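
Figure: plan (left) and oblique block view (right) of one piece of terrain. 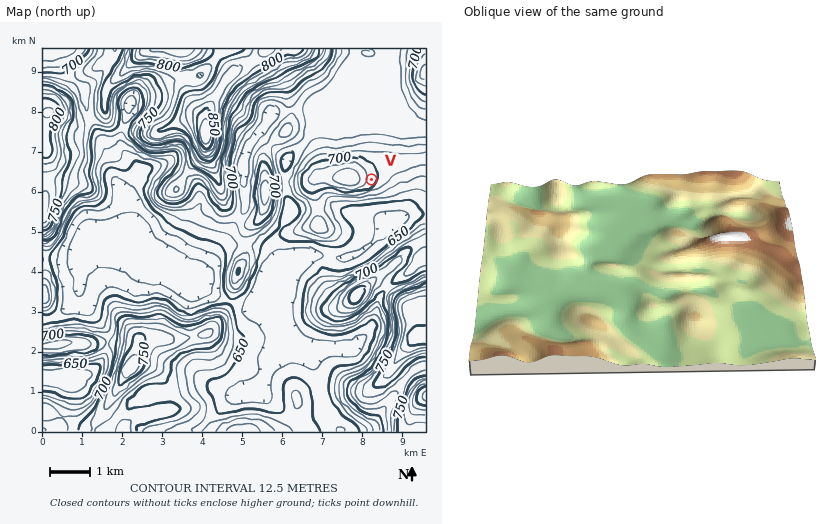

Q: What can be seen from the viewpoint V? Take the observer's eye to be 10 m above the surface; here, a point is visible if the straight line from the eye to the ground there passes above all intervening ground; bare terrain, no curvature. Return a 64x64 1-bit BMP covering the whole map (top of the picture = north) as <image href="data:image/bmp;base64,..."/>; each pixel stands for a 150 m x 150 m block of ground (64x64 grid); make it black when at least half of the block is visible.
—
<image width="64" height="64" href="data:image/bmp;base64,Qk0+AgAAAAAAAD4AAAAoAAAAQAAAAEAAAAABAAEAAAAAAAACAAATCwAAEwsAAAIAAAAAAAAA////AAAAAAAAAgA//AAAAAAAAD/8AAAAAAAAP/wAAAAAAH//+AAAAAAAH//4AAAAAAAP//gAAAAAAAP/+AAAAAAAAIP4AAAAAAAAAfwAAQAAAAAB/AAAgAAB4AP8AADAAAHAA/4AAMAAAcAD/gAAYAABgAP+AABwAADAB/8AADAAAO+H/wAAOAAB/8//AAAAAAH///8AAAAAA///v4AAAAAAOD8PgAAAAAAADgPAAAAAAAAAAMOAPwAAAAAAR+A/AAAAAAAv/D8AAAAAAB/+DwAAAABAH/8DAAAAAGAH/4EAAAAAYAP/wAAAAAAAAP/gAAAAAAAAP/gAAAAAAAAf/AAAAAAAAD//AAAAAAAAf/8AAAAAAAH//wAAAAAAA///AAAAAAADD/8AAAAAAAAD/wAAAAAAAAD/AAAAAAAAAH8AAAAAAAAAfwAAAAAAAAH/AAAAAAAAD/8AAAAAAAAP/wAAAAAAAA//AAAAAAAAA/8AAAAAAAAB/wAAAAAAAADhAAAAAAAAAAAAAAAAAAAAAAAAABgAAAAAAAAAGAAAAAAAAAAYAAAADwAAAAgAAAD/AAAACAAAA/8AAAAMAAAP/wAAAAYAAB//AAAAB4AAP/8AAAAD8eP//wAAAAH/////AAAAAP////8AAAAAf////wAAAAAf///+AAAAAA////4AAAAAB///Hg=="/>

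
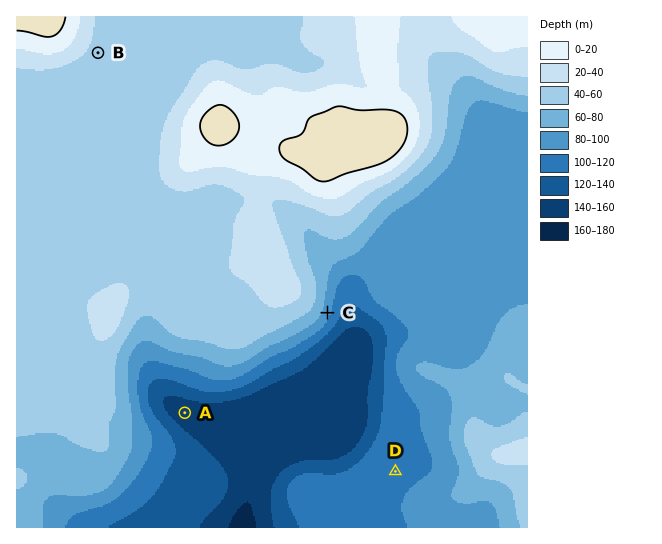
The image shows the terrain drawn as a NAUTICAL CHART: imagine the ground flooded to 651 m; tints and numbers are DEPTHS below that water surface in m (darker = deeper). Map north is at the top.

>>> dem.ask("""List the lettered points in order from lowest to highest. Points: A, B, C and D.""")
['A', 'D', 'C', 'B']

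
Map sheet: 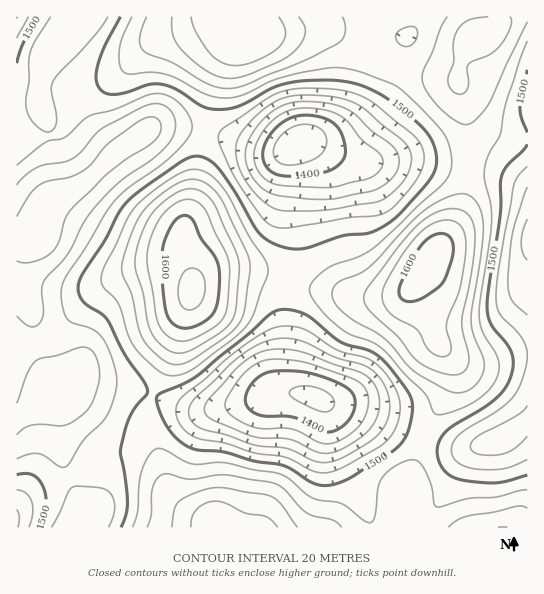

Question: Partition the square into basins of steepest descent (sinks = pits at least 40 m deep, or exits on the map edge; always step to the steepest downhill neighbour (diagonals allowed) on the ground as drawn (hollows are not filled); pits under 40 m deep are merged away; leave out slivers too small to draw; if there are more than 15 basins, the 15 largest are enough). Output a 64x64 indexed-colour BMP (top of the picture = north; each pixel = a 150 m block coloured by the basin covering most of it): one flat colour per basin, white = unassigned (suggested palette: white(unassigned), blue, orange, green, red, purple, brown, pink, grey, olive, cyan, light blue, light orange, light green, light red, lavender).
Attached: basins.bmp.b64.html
<image width="64" height="64" href="data:image/bmp;base64,Qk12CAAAAAAAAHYAAAAoAAAAQAAAAEAAAAABAAQAAAAAAAAIAAATCwAAEwsAABAAAAAAAAAA////ALR3HwAOf/8ALKAsACgn1gC9Z5QAS1aMAMJ34wB/f38AIr28AM++FwDox64AeLv/AIrfmACWmP8A1bDFABERERERERERERERERMzMzMzMzMzMzMzMyIkRERERERCERERERERERERERETMzMzMzMzMzMzMzMzIkREREREREQREREREREREREREzMzMzMzMzMzMzMzMzMkRERERERERBEREREREREREREzMzMzMzMzMzMzMzMzM0REREREREREEREREREREREREzMzMzMzMzMzMzMzMzMzNEREREREREQRERERERERERETMzMzMzMzMzMzMzMzMzM0RERERERERBERERERERERERMzMzMzMzMzMzMzMzMzMzREREREREREERERERERERERMzMzMzMzMzMzMzMzMzMzM0REREREREQREREREREREREzMzMzMzMzMzMzMzMzMzMzRERERERERBERERERERERETMzMzMzMzMzMzMzMzMzMzNEREREREREERERERERERETMzMzMzMzMzMzMzMzMzMzMzREREREREQRERERERERERMzMzMzMzMzMzMzMzMzMzMzNERERERERBEREREREREREzMzMzMzMzMzMzMzMzMzMzM0REREREREEREREREREREzMzMzMzMzMzMzMzMzMzMzMzNEREREREQRERERERERETMzMzMzMzMzMzMzMzMzMzMzMzRERERERBEREREREREREzMzMzMzMzMzMzMzMzMzMzMzNEREREREERERERERERETMzMzMzMzMzMzMzMzMzMzMzMzREREREQRERERERERERMzMzMzMzMzMzMzMzMzMzMzMzNERERERBERERERERERETMzMzMzMzMzMzMzMzMzMzMzM0REREREERERERERERERMzMzMzMzMzMzMzMzMzMzMzMzNEREREQRERERERERERETMzMzMzMzMzMzMzMzMzMzMzNERERERBERERERERERERMzMzMzMzMzMzMzMzMzMzMzM0REREREERERERERERERETMzMzMzMzMzMzMzMzMzMzM0REREREQRERERERERERERMzMzMzMzMzMzMzMzMzMzMzRERERERBEREREREREREREzMzMzMzMzMzMzMzMzMzMzREREREREERERERERERERERMzMzMzMzMzMzMzMzMzMzNEREREREQREREREREREREREzMzMzMzMzMzMzMzMzMzM0RERERERBERERERERERERETMzMzMzMzMzMzMzMzMzMzREREREREEREREREREREREREzMzMzMzMzMzMzMzMzMzREREREREQRERERERERERERETMzMzMzMzMzMyIiIiIjRERERERERBERERERERERERERMzMzMzMzMyIiIiIiIiJEREREREREEREREREREREREREjMzMzMzIiIiIiIiIiIiREREREREQRERERERERERERESIiIiIiIiIiIiIiIiIiJERERERERBERERERERERERESIiIiIiIiIiIiIiIiIiIiREREREREERERERERERERERIiIiIiIiIiIiIiIiIiIiJEREREREQREREREREREREREiIiIiIiIiIiIiIiIiIiIiRERERERBERERERERERERESIiIiIiIiIiIiIiIiIiIiIkREREREERERERERERERERIiIiIiIiIiIiIiIiIiIiIiJEREREQREREREREREREREiIiIiIiIiIiIiIiIiIiIiIkRERERBERERERERERERERIiIiIiIiIiIiIiIiIiIiIiREREREEREREREREREREREiIiIiIiIiIiIiIiIiIiIiIkREREQRERERERERERERESIiIiIiIiIiIiIiIiIiIiIiRERERBERERERERERERERIiIiIiIiIiIiIiIiIiIiIiJEREREERERERERERERERESIiIiIiIiIiIiIiIiIiIiIkREREQRERERERERERERERIiIiIiIiIiIiIiIiIiIiIiRERERBEREREREREREREREiIiIiIiIiIiIiIiIiIiIiIkREREERERERERERERERESIiIiIiIiIiIiIiIiIiIiIiREREQRERERERERERERERIiIiIiIiIiIiIiIiIiIiIiJERERBEREREREREREREREiIiIiIiIiIiIiIiIiIiIiIkREREERERERERERERERERIiIiIiIiIiIiIiIiIiIiIiREREQREREREREREREREREiIiIiIiIiIiIiIiIiIiIiRERERBERERERERERERERESIiIiIiIiIiIiIiIiIiIiJEREREERERERERERERERERIiIiIiIiIiIiIiIiIiIiIkREREQREREREREREREREREiIiIiIiIiIiIiIiIiIiIiRERERBERERERERERERERERIiIiIiIiIiIiIiIiIiIiJEREREEREREREREREREREREiIiIiIiIiIiIiIiIiIiJEREREQRERERERERERERERESIiIiIiIiIiIiIiIiIiIkRERERBEREREREREREREREREiIiIiIiIiIiIiIiIiIiREREREERERERERERERERERESIiIiIiIiIiIiIiIiIiIkREREQREREREREREREREREREiIiIiIiIiIiIiIiIiIiRERERBERERERERERERERERERIiIiIiIiIiIiIiIiIiIkREREERERERERERERERERERIiIiIiIiIiIiIiIiIiIiJEREQRERERERERERERERERIiIiIiIiIiIiIiIiIiIiIiJERBERERERERERERERERIiIiIiIiIiIiIiIiIiIiIiIiRE"/>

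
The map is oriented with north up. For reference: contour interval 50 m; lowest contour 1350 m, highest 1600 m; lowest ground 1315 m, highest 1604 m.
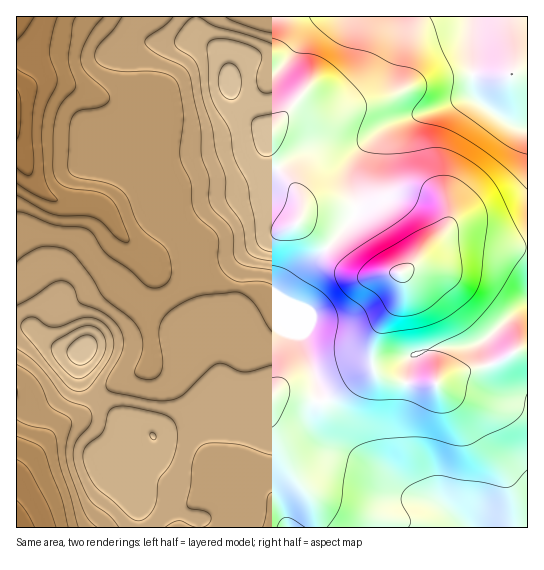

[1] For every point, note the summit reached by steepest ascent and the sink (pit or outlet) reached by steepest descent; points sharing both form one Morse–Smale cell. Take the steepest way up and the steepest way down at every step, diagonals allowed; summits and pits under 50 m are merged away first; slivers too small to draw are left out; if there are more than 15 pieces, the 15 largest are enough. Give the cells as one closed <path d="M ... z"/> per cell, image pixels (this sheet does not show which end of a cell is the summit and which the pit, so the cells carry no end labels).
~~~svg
<path d="M195 16l-179 1 0 125 15 35 14 16 14 8 31 2 11 4 10 10 9 16 28 28 4 8 0 13-5 15 4 58 16 0 16-6 22-13 14-13 5-16 0-16-7-10 33 8 10 10 7 12 14 14 22 12 14 44 1 20 5 0 8-4 42-29 8 9 6 3 23 4 27 0 12-8 44-12 26-15 8 0 1-100-70-5-15 4-21 11-21 14-17-34-9-14-10-10-28-7-26 0-9 7-1-13-5-12-17-20-10-16-2-23-20-16-12-16-6-13-2-25-10-13-18-13z"/><path d="M527 16l-330 0-1 11 4 10 24 18 4 10 1 21 3 8 11 16 24 21 2 23 10 16 17 20 5 12 0 12 10-6 26 0 28 7 10 10 9 14 17 34 21-14 29-14 26-1 30 4 21-1z"/><path d="M17 143l-1 182 15 3 12 11 19 10 13 3 8-3-3 10 0 12 5 15 33 31 17 8-9 2-27 28-2 4 10 14 18 10 24-32 4-8 0-6 4-4 42-22 12-4 16 2 27-1 9-4 8-8 8-3 38 8 0-20-14-44-22-12-14-14-7-12-13-11-28-5 5 8 0 16-5 16-14 13-22 13-16 6-16 1-4-59 5-15 0-13-4-8-28-28-9-16-10-10-11-4-31-2-14-8-14-16z"/><path d="M527 349l-8 0-26 15-44 12-12 8-27 0-23-4-6-3-8-9-42 29-15 5-3 15 2 10 5 11 13 11 32 14 34 29 8 4 26 5 10 6 24 21 60 0z"/><path d="M283 393l-9 2-11 9-16 5-36-2-41 18-17 12 0 6-4 8-25 32 15 16 27 6 32 15 1 8 32-1 0-29 4-9 6-4 16 2 12 6 8 10 12 25 178-1-24-20-10-6-26-5-8-4-34-29-36-16-9-9-5-11-2-10 3-15z"/><path d="M21 325l-5 1 0 201 122 1 1-17-7-18-10-12-15-8-10-14 4-8 25-24 9-2-17-8-33-31-5-15 2-20-7 1-13-3-19-10-12-11z"/><path d="M251 485l-10 0-6 4-3 5-1 33 56 1-3-11-11-19-8-7z"/><path d="M134 495l5 16 0 17 60-1-1-7-32-15-23-5z"/>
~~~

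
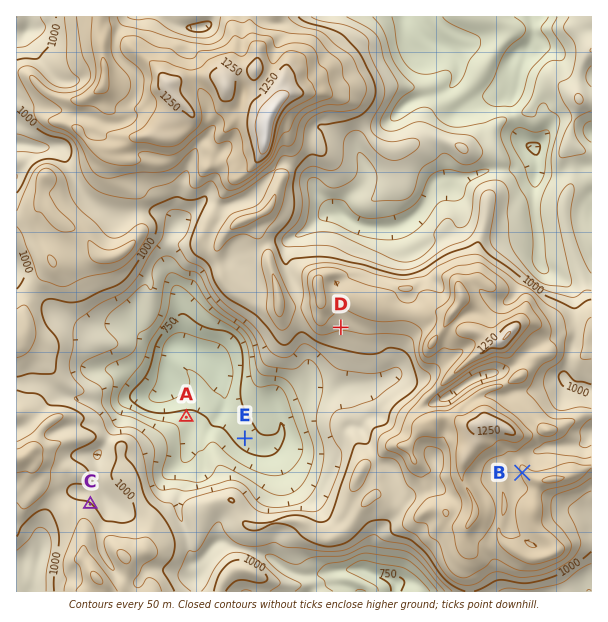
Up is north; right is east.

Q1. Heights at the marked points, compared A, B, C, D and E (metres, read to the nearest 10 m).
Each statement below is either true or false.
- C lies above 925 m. true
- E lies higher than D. false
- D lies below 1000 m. false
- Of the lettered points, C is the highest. false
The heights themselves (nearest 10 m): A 770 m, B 1160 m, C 1000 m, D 1060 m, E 740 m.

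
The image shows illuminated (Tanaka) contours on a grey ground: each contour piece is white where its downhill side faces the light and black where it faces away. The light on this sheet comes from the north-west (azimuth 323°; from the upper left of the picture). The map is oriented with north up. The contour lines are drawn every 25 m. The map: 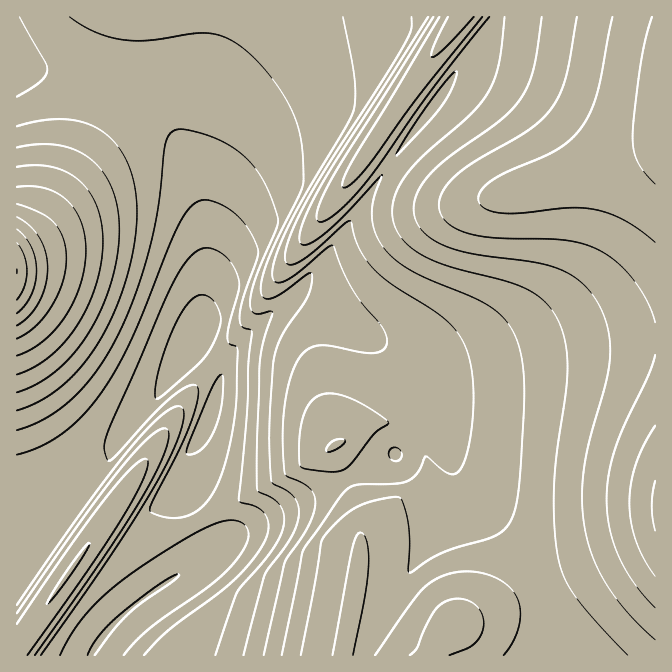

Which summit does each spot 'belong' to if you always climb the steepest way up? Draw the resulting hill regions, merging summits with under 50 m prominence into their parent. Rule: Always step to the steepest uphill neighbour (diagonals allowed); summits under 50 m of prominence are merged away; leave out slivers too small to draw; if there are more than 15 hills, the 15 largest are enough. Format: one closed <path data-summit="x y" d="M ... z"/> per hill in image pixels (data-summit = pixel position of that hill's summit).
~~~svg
<path data-summit="655 110" d="M655 16l-161 1-20 31-86 119-65 95-41 42-25 20-21 21-7 10-25 68-21 45 1 42 17 34 2 13-8 7-35 22-35 27-24 25-9 18 466-1 0-11-7-30-18-44-30-42-21-19-21-12-12-44-11-31-24-42-25-28 29 16 34 1 115-23 40-5 49-3z"/><path data-summit="17 272" d="M42 69l-26 1 1 431 40-15 49-24 40-54 50-58 3-8 0-19 7-43 0-57-5-30-10-30-20-33-22-22-35-20-30-10z"/><path data-summit="460 17" d="M494 16l-281 1-5 38-14 43-6 27-2 17 15 51 5 30 0 57-7 43 0 19-3 8 23 18 3 6 6-16 8-13 21-21 25-20 41-42 65-95 98-135 8-14z"/><path data-summit="655 507" d="M655 339l-28 0-60 7-115 23-27 0-11-3-17-10-3 1 24 28 20 37 11 31 12 44 21 12 21 19 30 42 18 44 8 42 97-1z"/><path data-summit="72 568" d="M197 351l-51 57-42 56-47 22-41 16 1 154 73 0 11-18 24-25 35-27 35-22 8-7-2-13-17-34-1-42 31-70 7-20 0-8z"/>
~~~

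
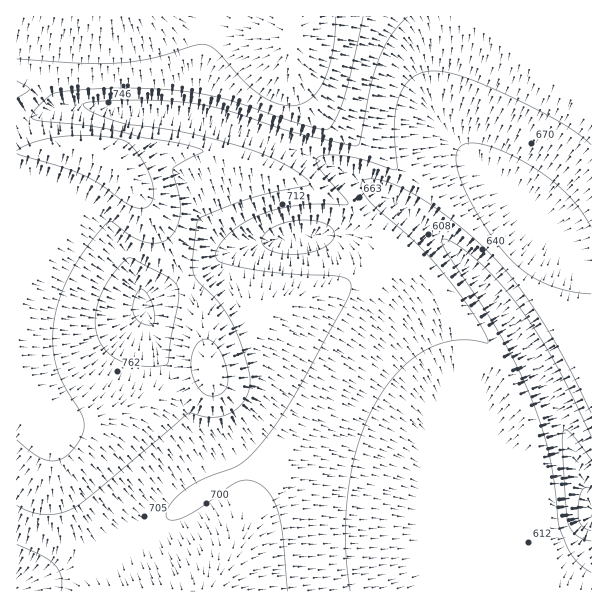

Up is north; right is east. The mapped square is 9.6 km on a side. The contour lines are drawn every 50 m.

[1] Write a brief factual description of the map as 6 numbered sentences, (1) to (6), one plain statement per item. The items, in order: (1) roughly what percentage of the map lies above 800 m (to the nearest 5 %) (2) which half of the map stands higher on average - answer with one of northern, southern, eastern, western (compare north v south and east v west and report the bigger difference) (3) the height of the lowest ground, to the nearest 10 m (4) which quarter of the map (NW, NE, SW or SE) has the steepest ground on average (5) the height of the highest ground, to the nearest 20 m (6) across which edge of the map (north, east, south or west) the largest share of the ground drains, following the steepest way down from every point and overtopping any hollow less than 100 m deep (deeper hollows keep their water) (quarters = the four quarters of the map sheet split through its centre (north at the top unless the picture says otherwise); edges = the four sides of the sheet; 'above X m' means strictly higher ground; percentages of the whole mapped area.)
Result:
(1) About 20 % of the map lies above 800 m.
(2) The western half stands higher on average than the eastern half.
(3) The lowest ground is at about 480 m.
(4) The north-west quarter is the steepest part of the map.
(5) The highest point reaches roughly 900 m.
(6) Most of the ground drains across the eastern edge.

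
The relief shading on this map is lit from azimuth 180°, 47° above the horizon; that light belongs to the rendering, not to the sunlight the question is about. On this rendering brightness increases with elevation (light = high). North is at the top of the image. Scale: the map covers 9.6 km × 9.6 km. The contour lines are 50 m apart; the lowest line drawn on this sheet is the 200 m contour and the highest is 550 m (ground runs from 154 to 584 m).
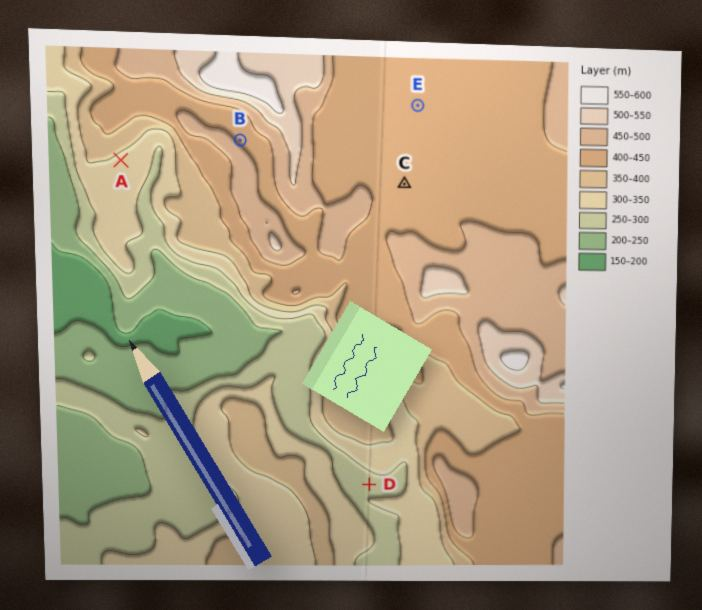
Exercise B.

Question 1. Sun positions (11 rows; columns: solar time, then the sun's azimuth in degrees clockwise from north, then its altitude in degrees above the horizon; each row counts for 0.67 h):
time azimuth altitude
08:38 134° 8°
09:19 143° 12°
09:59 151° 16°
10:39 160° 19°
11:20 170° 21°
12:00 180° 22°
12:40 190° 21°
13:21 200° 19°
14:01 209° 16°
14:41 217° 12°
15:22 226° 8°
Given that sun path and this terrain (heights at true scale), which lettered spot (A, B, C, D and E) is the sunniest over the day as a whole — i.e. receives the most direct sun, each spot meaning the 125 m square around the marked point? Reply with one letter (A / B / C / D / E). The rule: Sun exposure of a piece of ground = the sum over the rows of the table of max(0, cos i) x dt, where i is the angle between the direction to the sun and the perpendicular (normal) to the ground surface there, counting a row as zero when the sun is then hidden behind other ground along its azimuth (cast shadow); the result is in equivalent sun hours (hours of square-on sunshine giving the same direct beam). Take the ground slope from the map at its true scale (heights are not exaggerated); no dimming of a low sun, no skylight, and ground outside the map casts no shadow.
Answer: A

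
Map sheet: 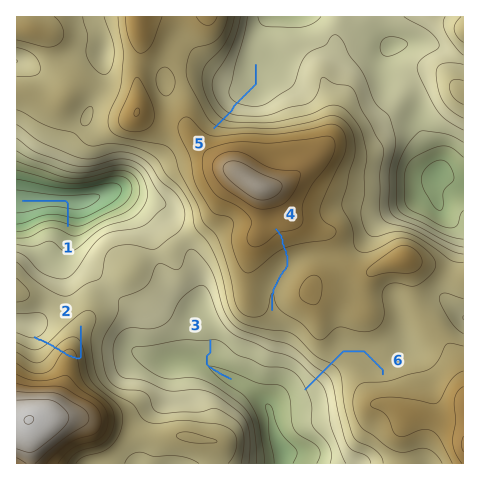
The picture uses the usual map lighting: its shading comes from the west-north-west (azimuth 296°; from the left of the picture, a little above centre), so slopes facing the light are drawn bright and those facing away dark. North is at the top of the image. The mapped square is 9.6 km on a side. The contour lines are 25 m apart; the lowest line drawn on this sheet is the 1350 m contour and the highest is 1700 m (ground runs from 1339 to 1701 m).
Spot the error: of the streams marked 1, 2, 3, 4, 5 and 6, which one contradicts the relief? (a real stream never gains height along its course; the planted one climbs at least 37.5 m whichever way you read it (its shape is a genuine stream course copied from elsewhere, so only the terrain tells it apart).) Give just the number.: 2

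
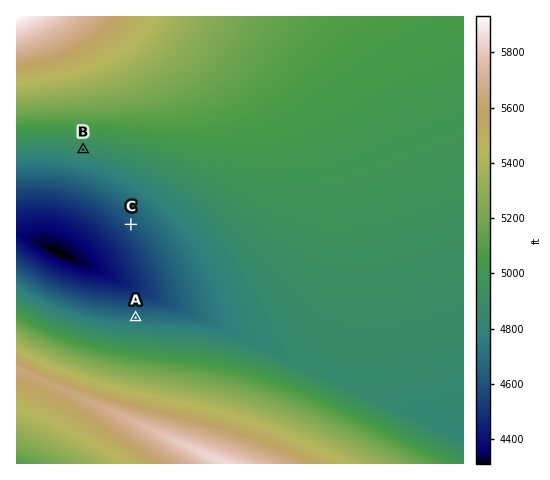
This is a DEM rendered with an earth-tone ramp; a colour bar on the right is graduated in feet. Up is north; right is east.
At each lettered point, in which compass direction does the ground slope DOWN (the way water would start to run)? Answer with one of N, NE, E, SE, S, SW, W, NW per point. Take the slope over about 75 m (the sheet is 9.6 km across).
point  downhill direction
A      N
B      S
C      SW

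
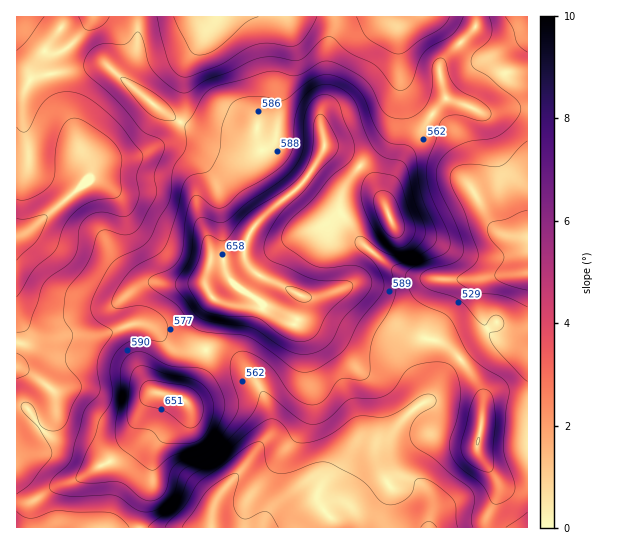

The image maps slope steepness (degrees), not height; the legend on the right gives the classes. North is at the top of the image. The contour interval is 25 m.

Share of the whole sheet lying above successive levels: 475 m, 94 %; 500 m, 81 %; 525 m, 62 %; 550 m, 44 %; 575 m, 31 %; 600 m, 19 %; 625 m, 12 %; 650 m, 6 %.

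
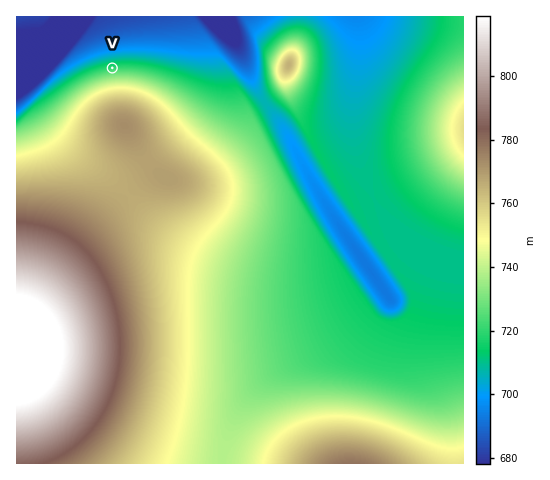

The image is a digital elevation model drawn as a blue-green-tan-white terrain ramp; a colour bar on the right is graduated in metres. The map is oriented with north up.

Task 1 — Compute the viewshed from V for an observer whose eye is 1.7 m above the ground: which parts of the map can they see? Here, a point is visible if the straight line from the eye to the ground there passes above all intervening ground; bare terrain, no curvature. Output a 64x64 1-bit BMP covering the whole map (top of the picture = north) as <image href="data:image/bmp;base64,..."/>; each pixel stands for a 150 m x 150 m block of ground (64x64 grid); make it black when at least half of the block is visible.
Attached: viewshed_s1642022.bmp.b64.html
<image width="64" height="64" href="data:image/bmp;base64,Qk0+AgAAAAAAAD4AAAAoAAAAQAAAAEAAAAABAAEAAAAAAAACAAATCwAAEwsAAAIAAAAAAAAA////AAAAAAAAAAAAAAAAAAAAAAAAAAAAAAAAAAAAAAAAAAAAAAAAAAAAAAAAAAAAAAAAAAAAAAAAAAAAAAAAAAAAAAAAAAAAAAAAAAAAAAAAAAAAAAAAAAAAAAAAAAAAAAAAAAAAAAAAAAAAAAAAAAAAAAAAAAAAAAAAAAAAAAAAAAAAAAAAAAAAAAAAAAAAAAAAAAAAAAAAAAAAAAAAAAAAAAAAAAAAAAAAAAAAAAAAAAAAAAAAAAAAAAAAAAAAAAAAAAAAAAAAAAAAAAAAAAAAAAAAAAAAAAAAAAAAAAAAAAAAAAAAAAAAAAAAAAAAAAAAAAAAAAAAAAAAAAAAAAAAAAAAAAAAAAAAAAAAAAAAAAAAAAAAAAAAAAAAAAAAAAAAAAAAAAAAAAAAAAAAAAAAAAAAAAAAAAAAAAAAAAAAAAAAAAAAAAAAAAAAAAAAAAAAAAAAAAAAAAAAAAAAAAAAAAAAAAAAAAAAAAAAAAAAAAAAAAAAAAAAAAAAAAAAAAAAAAAAAAAAAAAAAAAAAAAAAAAAAAAAAAAAAAAAAAAAAAAAAAAAAAAAAAAAAAAAAAAAAAAAAAAADgAABAAAAAAPAAAOAAAAAA8AAA4AAAAAP4AAHgAAAID///g+AAAA4H//8D4AAADwf//wfgAAAPg//+B/AAAA/B//wP8AAAD+H//B/wAAAA=="/>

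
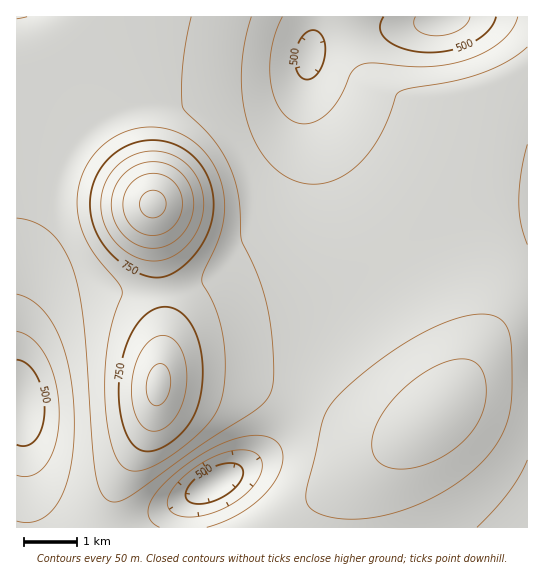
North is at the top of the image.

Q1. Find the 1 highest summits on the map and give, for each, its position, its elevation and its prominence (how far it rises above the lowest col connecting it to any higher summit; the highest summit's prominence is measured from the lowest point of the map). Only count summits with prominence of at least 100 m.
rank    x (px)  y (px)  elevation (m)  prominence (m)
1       153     203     963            533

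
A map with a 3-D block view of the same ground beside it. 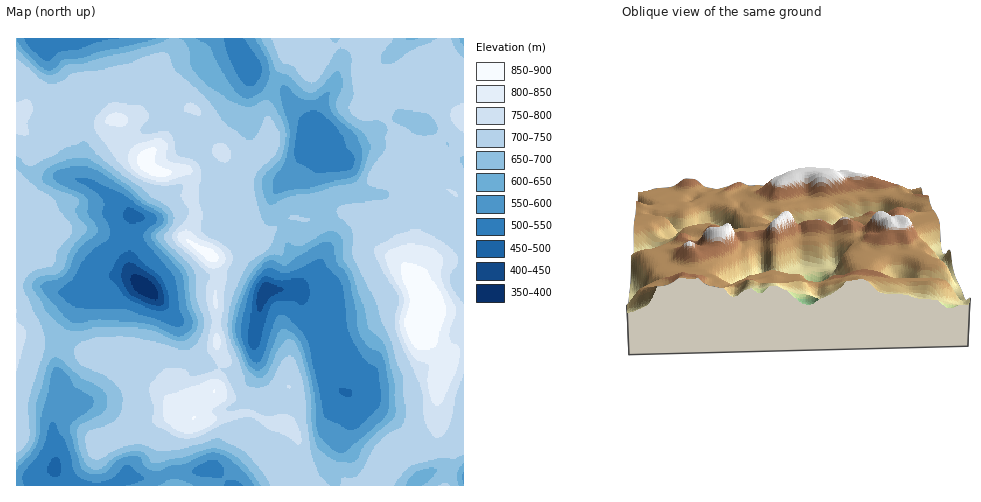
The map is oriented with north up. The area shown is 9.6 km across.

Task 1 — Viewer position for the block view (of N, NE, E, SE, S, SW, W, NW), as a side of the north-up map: W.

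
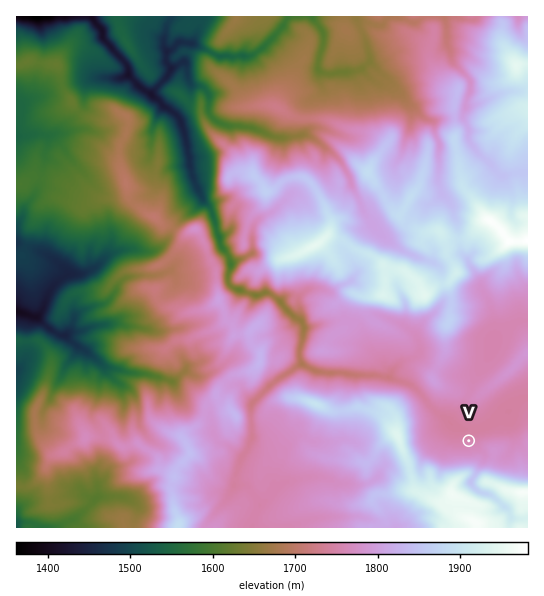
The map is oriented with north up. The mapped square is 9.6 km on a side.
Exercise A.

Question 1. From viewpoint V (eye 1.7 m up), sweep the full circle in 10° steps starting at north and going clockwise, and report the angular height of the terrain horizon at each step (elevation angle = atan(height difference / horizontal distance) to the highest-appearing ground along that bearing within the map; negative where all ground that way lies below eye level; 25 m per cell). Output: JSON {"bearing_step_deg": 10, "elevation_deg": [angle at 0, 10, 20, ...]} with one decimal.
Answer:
{"bearing_step_deg": 10, "elevation_deg": [2.3, 3.2, 1.1, 1.1, 0.3, -0.4, -0.4, -0.2, 0.3, 1.4, 2.7, 3.3, 3.1, 8.2, 9.6, 11.5, 12.4, 9.4, 12.4, 13.7, 13.2, 10.8, 8.9, 9.0, 7.1, 7.4, 7.7, 8.0, 7.4, 5.9, 3.6, 0.8, 2.3, 3.3, 3.6, 2.9]}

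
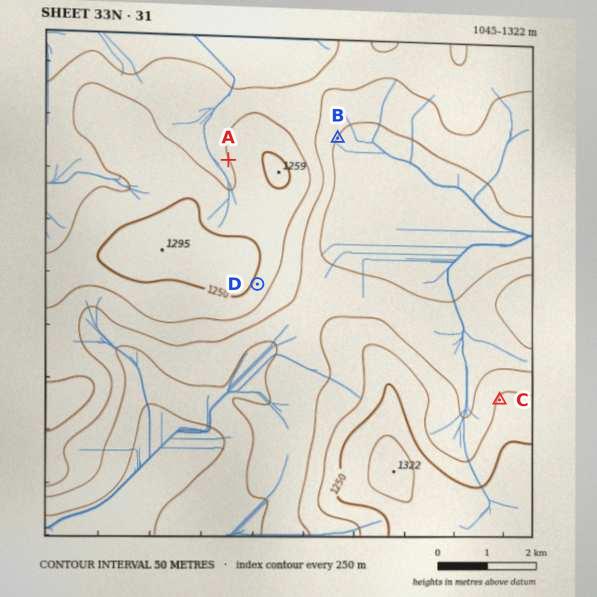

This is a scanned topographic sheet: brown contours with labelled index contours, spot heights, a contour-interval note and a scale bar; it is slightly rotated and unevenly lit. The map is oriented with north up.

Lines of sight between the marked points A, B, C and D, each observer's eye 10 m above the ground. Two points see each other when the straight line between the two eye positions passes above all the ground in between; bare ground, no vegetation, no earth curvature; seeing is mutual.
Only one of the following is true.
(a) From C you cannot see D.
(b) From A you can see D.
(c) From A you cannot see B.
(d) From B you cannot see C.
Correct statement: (c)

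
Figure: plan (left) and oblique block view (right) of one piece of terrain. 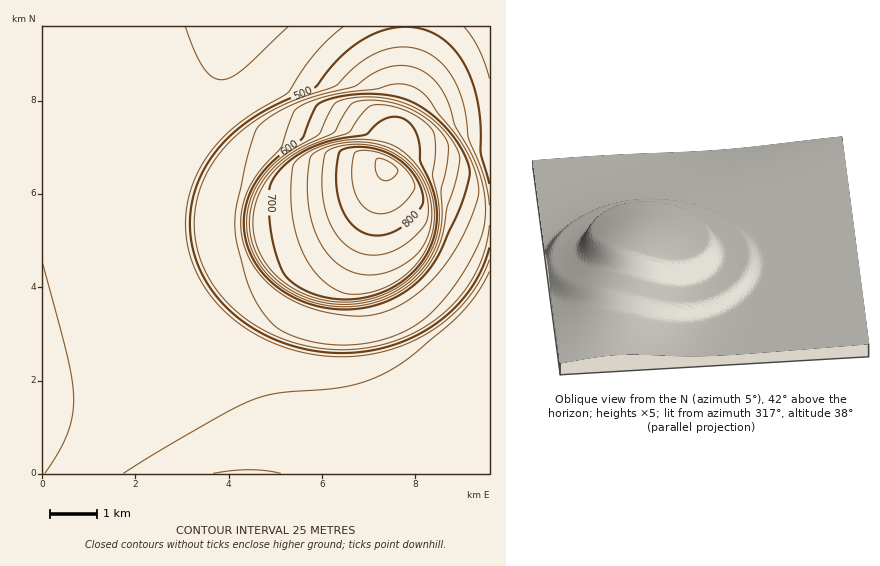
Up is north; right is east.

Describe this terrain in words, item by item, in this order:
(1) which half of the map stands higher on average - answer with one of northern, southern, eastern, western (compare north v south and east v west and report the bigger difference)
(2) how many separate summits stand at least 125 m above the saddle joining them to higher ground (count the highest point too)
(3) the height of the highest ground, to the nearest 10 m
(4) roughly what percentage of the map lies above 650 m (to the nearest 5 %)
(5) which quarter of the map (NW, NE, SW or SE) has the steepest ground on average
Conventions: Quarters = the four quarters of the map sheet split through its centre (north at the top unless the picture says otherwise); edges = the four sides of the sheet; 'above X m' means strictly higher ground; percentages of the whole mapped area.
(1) The eastern half stands higher on average than the western half.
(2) Counting only tops that stand 125 m proud, the map has 1 summit.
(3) About 850 m is the highest elevation on the sheet.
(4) Ground above 650 m makes up about 15 % of the sheet.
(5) Slopes are steepest in the north-east quarter.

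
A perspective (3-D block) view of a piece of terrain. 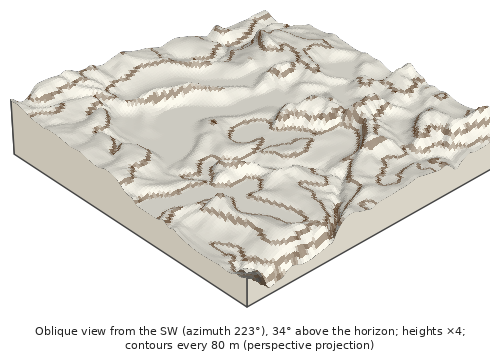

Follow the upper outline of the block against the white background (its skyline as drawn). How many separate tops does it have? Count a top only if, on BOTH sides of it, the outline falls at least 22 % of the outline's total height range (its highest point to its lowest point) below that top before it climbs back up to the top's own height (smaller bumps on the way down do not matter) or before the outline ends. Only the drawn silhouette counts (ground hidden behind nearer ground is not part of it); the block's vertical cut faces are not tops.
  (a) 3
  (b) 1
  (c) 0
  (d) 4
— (b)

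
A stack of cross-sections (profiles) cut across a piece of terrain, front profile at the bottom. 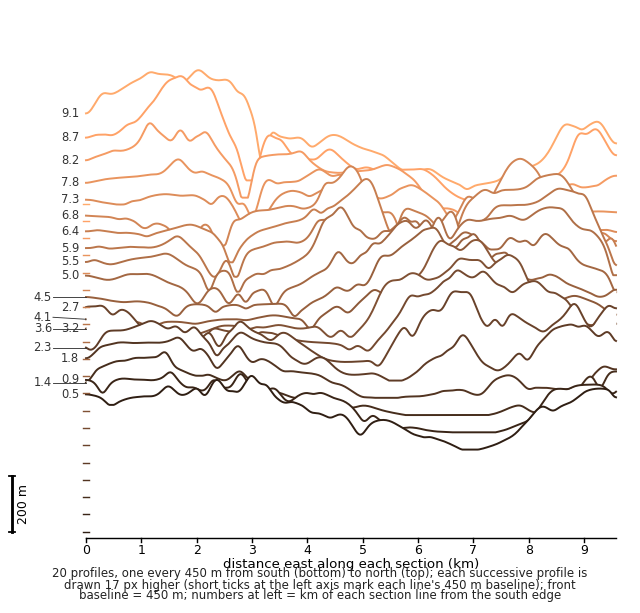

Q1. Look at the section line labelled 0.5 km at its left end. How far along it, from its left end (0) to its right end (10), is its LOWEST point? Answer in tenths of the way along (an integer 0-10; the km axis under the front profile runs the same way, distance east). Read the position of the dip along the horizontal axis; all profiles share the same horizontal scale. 7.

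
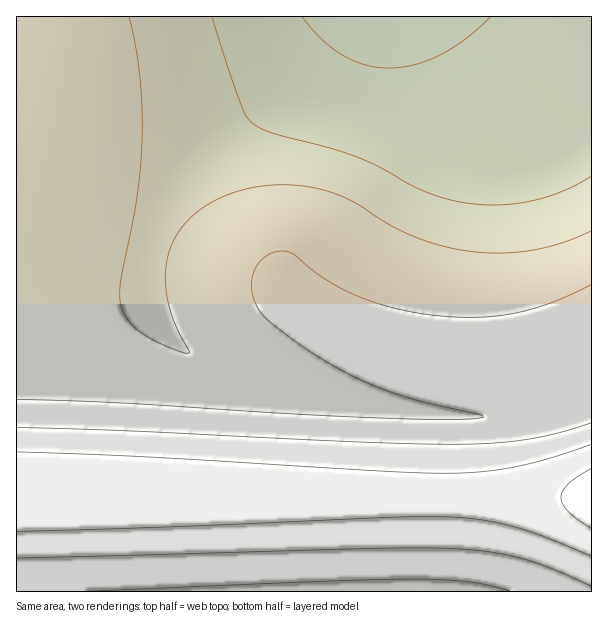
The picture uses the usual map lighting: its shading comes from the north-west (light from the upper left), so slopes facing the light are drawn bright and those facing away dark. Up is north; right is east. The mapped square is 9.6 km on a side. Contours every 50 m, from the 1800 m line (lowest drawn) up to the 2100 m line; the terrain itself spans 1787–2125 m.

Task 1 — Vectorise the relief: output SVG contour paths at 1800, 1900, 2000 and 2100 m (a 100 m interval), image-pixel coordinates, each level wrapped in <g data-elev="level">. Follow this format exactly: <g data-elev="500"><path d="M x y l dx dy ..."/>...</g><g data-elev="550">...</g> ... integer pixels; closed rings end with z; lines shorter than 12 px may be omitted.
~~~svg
<g data-elev="1800"><path d="M491 17l-26 22-25 16-26 10-25 3-24-3-23-10-21-16-19-22"/></g><g data-elev="1900"><path d="M591 231l-28 12-30 7-30 3-30-1-30-6-30-10-26-13-36-22-27-11-19-4-21-1-21 1-20 4-22 8-20 11-15 13-11 17-6 12-3 13 0 27 7 29 16 33-7-1-21-8-19-11-12-10-7-11-3-13 1-21 16-84 5-54 0-33-2-32-5-31-6-27"/></g><g data-elev="2000"><path d="M17 558l357-10 81 1 36 3 31 7 30 10 39 17"/><path d="M591 423l-31 10-32 6-31 4-38 1-94-2-233-11-115-4"/></g><g data-elev="2100"><path d="M591 468l-24 17-5 7-1 6 2 6 5 8 23 16"/></g>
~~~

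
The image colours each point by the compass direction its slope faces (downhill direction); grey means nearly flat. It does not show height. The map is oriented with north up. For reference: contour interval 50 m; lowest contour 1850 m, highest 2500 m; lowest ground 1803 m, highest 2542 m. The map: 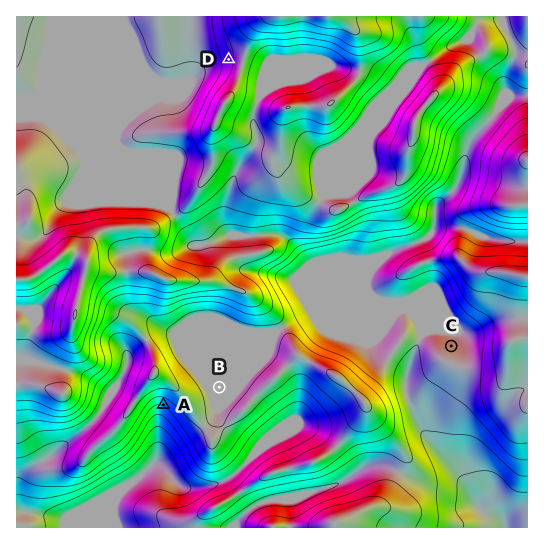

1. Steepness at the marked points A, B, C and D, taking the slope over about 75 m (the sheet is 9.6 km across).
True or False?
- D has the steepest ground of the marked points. False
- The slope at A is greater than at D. True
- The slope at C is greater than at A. False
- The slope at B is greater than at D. False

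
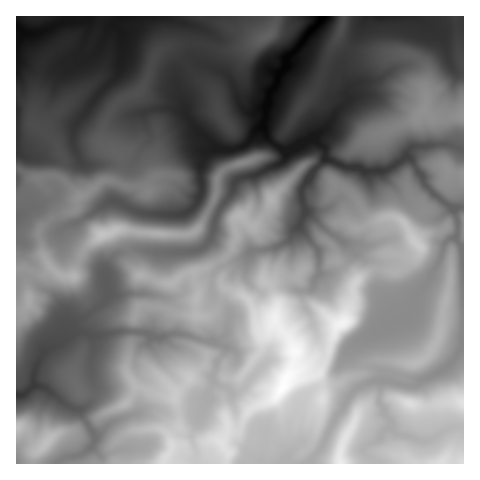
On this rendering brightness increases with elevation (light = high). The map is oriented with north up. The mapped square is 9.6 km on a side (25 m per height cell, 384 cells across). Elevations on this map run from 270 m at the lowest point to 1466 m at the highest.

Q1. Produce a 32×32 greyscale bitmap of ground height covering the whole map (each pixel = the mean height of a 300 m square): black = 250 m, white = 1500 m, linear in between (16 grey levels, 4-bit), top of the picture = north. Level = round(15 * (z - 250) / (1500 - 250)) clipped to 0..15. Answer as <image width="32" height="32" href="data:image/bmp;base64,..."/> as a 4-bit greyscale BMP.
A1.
<image width="32" height="32" href="data:image/bmp;base64,Qk12AgAAAAAAAHYAAAAoAAAAIAAAACAAAAABAAQAAAAAAAACAAATCwAAEwsAABAAAAAAAAAAAAAAABEREQAiIiIAMzMzAERERABVVVUAZmZmAHd3dwCIiIgAmZmZAKqqqgC7u7sAzMzMAN3d3QDu7u4A////AJqYiJmqzMzMuqqqzbu7vMyaqYeZmry83Lu7ur26u6q7qamHiau7u8y7u7usy6q7u4h2aJmaq6rMzLu8qsuru7tVVWaKqruqu83czLq7vMvMRFZmeaq7uqq87sy6mZmZq1RWZnmqq7qqu97tuqmZmYlUVWZ5mZqqqbvO7bmZqqqYZUVVaIeImZm8ztzJiJmaqHZVVWZ3iJmZvd3L3JiIiaiYZVZnmJmqqb3su924iImpmXZmZ4mZqqq83Ku8uYiIqZiIhlaImqqrq7qZm7mIiJmJmpdnmZqqqZqqqJq6qpiZiZiXZ4h3iZmJmZiZmaqpiHiHmYh3d3aJiHd3iImquoh4d4q6mZmXeamGV4iZmrqHZ3d3iGZVZ2qqllaJmaqYh2Z4hlVmVUZnmZZWeIiIiHZnd4hmd3ZUdXiXRoh2d4Z4Z3dmd2d3VHVEZ1V2VFdmiFVVRVZmZTNWdjRkREVVV4dEVEVmVVQyIjQyIzZ3dVZmRFRFVVVUIjQhIyI0d3d3dkVENFREQzNEISQzI1Z3iIhERENFRDM0QyETQzNEV4iINDRDNFQzNEMxEkQzNFeIdzMzMzNEMzQzMhI0MzRWd2UjMiIyNEMzNEIRI0NEVWZEIjIiIiRERERUIRNERFVURBEiIiIjRDNEVVMSRDREMzQiIiIiIiMzREVUISQzMzM0"/>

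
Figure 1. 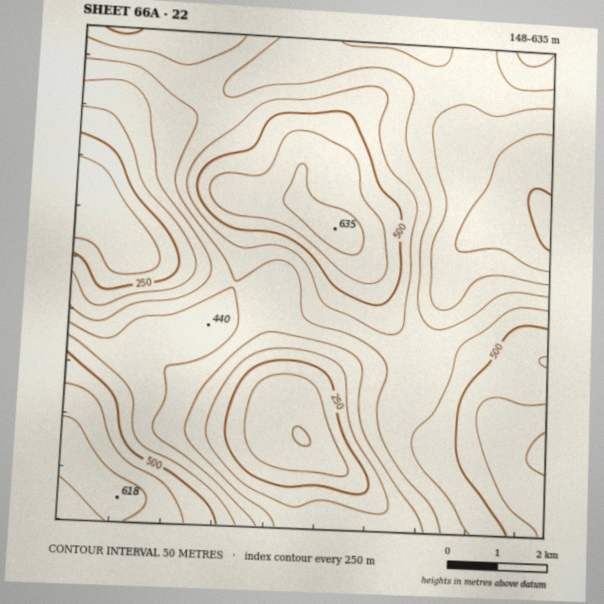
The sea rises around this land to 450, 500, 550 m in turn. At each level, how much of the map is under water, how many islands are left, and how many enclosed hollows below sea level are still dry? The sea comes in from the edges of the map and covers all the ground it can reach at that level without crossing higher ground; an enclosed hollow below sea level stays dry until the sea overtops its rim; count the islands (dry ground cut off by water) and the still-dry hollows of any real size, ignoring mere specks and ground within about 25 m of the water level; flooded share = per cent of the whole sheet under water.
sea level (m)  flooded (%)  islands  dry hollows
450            67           1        0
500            78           1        0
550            87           1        0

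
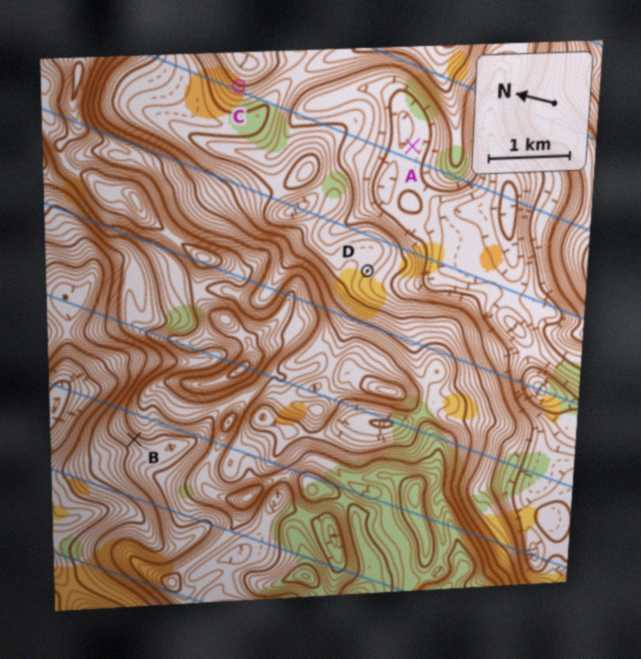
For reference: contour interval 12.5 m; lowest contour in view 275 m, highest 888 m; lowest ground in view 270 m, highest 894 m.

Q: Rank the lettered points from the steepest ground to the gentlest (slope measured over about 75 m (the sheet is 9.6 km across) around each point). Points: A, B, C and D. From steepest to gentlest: B C D A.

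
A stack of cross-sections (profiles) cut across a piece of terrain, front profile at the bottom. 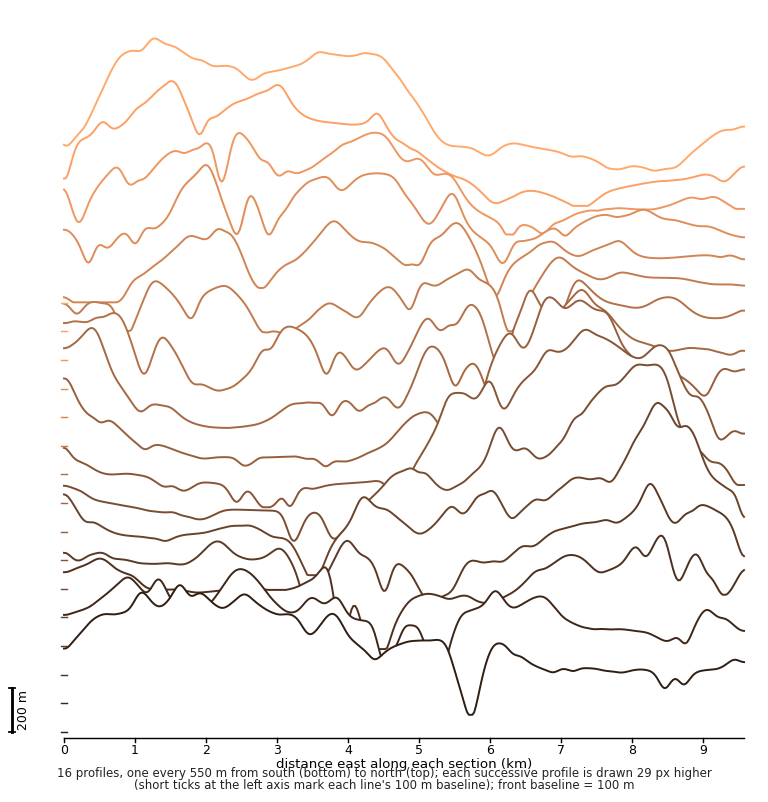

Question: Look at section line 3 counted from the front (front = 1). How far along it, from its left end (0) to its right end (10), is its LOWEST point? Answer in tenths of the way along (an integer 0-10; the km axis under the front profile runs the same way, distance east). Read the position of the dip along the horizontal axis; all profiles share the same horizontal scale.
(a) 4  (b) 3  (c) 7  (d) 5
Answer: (d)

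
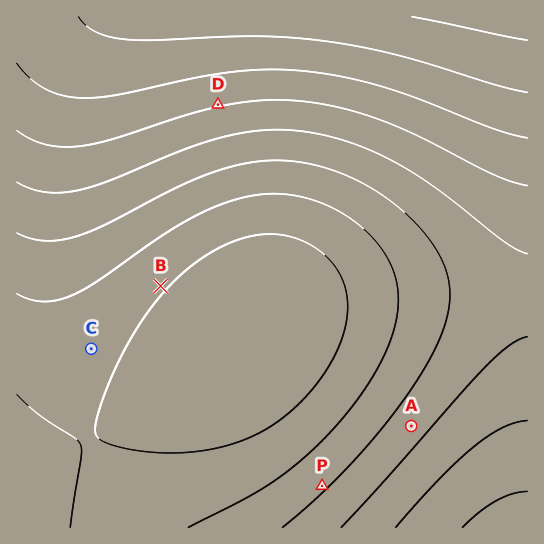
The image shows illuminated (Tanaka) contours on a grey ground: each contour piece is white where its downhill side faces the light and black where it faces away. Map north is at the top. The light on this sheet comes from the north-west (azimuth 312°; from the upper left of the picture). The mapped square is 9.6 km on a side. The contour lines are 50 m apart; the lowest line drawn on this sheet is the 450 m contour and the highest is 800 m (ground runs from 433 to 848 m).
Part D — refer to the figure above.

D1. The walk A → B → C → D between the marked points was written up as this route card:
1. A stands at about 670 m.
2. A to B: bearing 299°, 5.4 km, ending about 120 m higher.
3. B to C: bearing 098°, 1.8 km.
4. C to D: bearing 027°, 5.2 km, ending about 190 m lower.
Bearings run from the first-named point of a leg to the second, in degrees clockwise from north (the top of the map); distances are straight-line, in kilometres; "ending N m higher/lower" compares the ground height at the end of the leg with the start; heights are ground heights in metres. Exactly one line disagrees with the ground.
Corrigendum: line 3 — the bearing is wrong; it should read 228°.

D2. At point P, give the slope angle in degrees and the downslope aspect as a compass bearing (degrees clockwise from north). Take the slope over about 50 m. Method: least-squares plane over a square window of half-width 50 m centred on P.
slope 4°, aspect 137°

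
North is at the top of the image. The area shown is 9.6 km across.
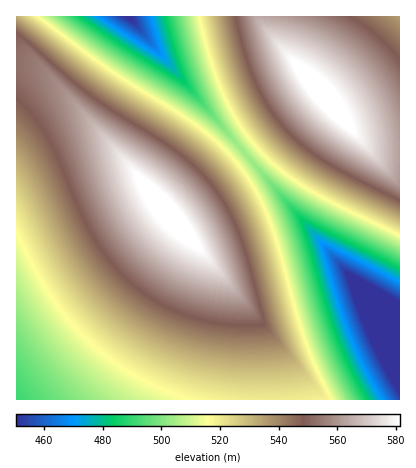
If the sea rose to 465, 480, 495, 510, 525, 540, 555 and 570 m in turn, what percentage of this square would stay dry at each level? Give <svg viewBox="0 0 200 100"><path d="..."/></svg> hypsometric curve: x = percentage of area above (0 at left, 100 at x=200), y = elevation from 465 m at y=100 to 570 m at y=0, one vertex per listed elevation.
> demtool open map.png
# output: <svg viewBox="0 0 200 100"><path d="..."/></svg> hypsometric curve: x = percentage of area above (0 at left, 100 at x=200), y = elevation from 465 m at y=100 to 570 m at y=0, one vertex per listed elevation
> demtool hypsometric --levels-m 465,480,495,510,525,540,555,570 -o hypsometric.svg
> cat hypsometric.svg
<svg viewBox="0 0 200 100"><path d="M191 100l-7-14-11-15-22-14-32-14-32-14-35-15-32-14"/></svg>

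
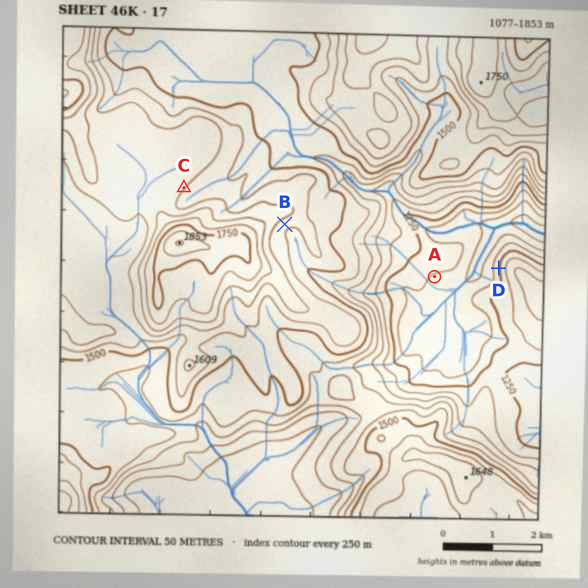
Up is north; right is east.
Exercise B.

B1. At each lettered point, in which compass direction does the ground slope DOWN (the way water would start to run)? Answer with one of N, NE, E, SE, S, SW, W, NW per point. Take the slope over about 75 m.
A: SE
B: SE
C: SE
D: W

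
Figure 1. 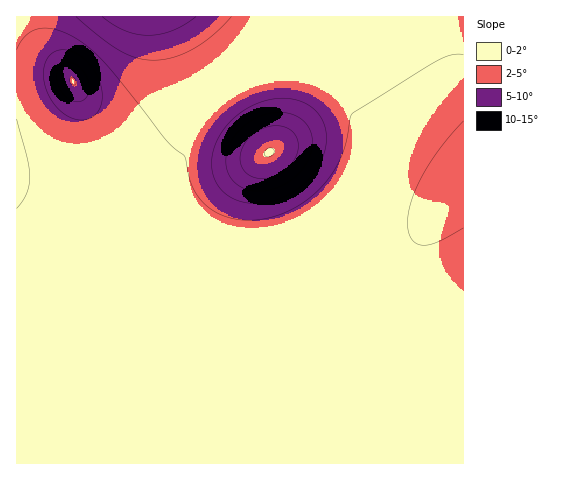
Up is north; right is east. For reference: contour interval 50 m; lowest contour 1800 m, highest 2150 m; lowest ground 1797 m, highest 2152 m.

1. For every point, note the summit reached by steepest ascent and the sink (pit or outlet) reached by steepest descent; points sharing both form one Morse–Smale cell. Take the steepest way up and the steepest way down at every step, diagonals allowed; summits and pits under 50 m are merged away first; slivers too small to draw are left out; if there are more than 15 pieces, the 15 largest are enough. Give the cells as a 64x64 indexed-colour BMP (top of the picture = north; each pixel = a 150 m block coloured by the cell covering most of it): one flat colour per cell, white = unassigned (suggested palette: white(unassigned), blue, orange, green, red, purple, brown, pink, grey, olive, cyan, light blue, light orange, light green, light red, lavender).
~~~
<image width="64" height="64" href="data:image/bmp;base64,Qk12CAAAAAAAAHYAAAAoAAAAQAAAAEAAAAABAAQAAAAAAAAIAAATCwAAEwsAABAAAAAAAAAA////ALR3HwAOf/8ALKAsACgn1gC9Z5QAS1aMAMJ34wB/f38AIr28AM++FwDox64AeLv/AIrfmACWmP8A1bDFABERERERERERERERERERERERERERERERERERERERERERERERERERERERERERERERERERERERERERERERERERERERERERERERERERERERERERERERERERERERERERERERERERERERERERERERERERERERERERERERERERERERERERERERERERERERERERERERERERERERERERERERERERERERERERERERERERERERERERERERERERERERERERERERERERERERERERERERERERERERERERERERERERERERERERERERERERERERERERERERERERERERERERERERERERERERERERERERERERERERERERERERERERERERERERERERERERERERERERERERERERERERERERERERERERERERERERERERERERERERERERERERERERERERERERERERERERERERERERERERERERERERERERERERERERERERERERERERERERERERERERERERERERERERERERERERERERERERERERERERERERERERERERERERERERERERERERERERERERERERERERERERERERERERERERERERERERERERERERERERERERERERERERERERERERERERERERERERERERERERERERERERERERERERERERERERERERERERERERERERERERERERERERERERERERERERERERERERERERERERERERERERERERERERERERERERERERERERERERERERERERERERERERERERERERERERERERERERERERERERERERERERERERERERERERERERERERERERERERERERERERERERERERERERERERERERERERERERERERERERERERERERERERERERERERERERERERERERERERERERERERERERERERERERERERERERERERERERERERERERERERERERERERERERERERERERERERERERERERERERERERERERERERERERERERERERERERERERERERERERERERERERERERERERERERERERERERERERERERERERERERERERERERERERERERERERERERERERERERERERERERERERERERERERERERERERERERERERERERERERERERERERERERERERERERERERERERERERERERERERERERERERERERERERERERERERERERERERERERERERERERERERERERERERERERERERERERERERERERERERERERERERERERERERERERERERERERERERERERERERERERERERERERERERERERERERERERERERERERERERERERERERERERERERERERERERERERERERERERERERERERERERERERERERERERERERERERERERERERERERERERERERERERERERERERERERERERERERERERERERERERERERERERERERERERERERERERERERERERERERERERERERERERERERERERERFEREREREEREREREREREREREREREREREREREREREREUREREREREREEREREREREREREREREREREREREREREREUREREREREREREERERERERERERERERERERERERERERERREREREREREIiJBERERERERERERERERERERERERETMzNEREREREREIiIiIREREREREREREREREREREREREzMzM0REREREREQiIiIiERERERERERERERERERERERMzMzMzREREREREQiIiIiIhERERERERERERERERERERMzMzMzNERERERERCIiIiIiEREREUREQRERERERERERMzMzMzM0RERERERCIiIiIiIhERREREREERERERERERMzMzMzMzREREREREIiIiIiIiJEREREREQRERERERERMzMzMzMzNEREREREIiIiIiIiIkRERERERBERERERERMzMzMzMzM0REREREQiIiIiIiIiJEREREREEREREREREzMzMzMzMzREREREQiIiIiIiIiIiREREREQREREREREzMzMzMzMzNERERERCIiIiIiIiIiIkRERERBEREREREzMzMzMzMzM0REREREIiIiIiIiIiIiJEREREERERERETMzMzMzMzMzREREREIiIiIiIiIiIiIiREREQRERERETMzMzMzMzMzNEREREQiIiIiIiIiIiIiIiREQREREREzMzMzMzMzMzM0REREQiIiIiIiIiIiIiIiIiRBEREREzMzMzMzMzMzMzRERERCIiIiIiIiIiIiIiIiIiMxEzMzMzMzMzMzMzMzNERERCIiIiIiIiIiIiIiIiIiIzMzMzMzMzMzMzMzMzM0RERCIiIiIiIiIiIiIiIiIiIjMzMzMzMzMzMzMzMzMzRERCIiIiIiIiIiIiIiIiIiIjMzMzMzMzMzMzMzMzMzNERCIiIiIiIiIiIiIiIiIiIiMzMzMzMzMzMzMzMzMzM0RCIiIiIiIiIiIiIiIiIiIiMzMzMzMzMzMzMzMzMzMzREIiIiIiIiIiIiIiIiIiIiMzMzMzMzMzMzMzMzMzMzNEQiIiIiIiIiIiIiIiIiIiMzMzMzMzMzMzMzMzMzMzM0QiIiIiIiIiIiIiIiIiIiMzMzMzMzMzMzMzMzMzMzMz"/>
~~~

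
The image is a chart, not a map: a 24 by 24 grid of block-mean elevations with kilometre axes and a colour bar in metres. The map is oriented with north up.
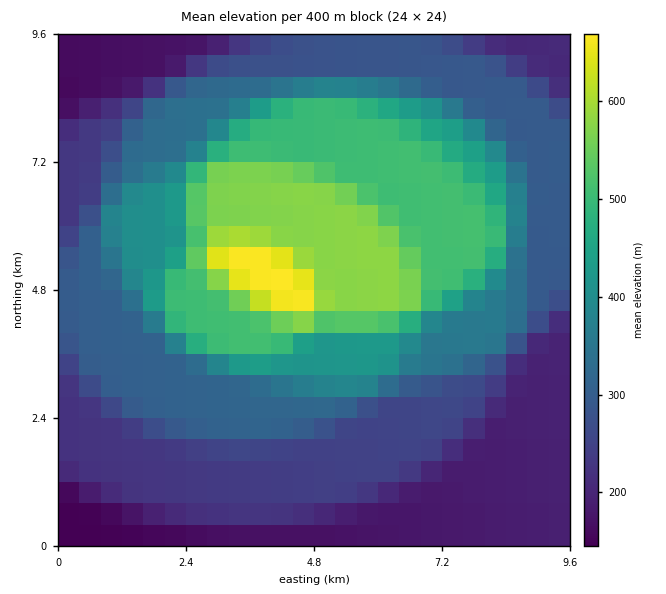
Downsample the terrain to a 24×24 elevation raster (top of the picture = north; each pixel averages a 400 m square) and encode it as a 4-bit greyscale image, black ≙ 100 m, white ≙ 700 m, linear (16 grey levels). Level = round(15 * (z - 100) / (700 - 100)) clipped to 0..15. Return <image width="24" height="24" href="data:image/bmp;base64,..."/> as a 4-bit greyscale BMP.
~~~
<image width="24" height="24" href="data:image/bmp;base64,Qk2WAQAAAAAAAHYAAAAoAAAAGAAAABgAAAABAAQAAAAAACABAAATCwAAEwsAABAAAAAAAAAAAAAAABEREQAiIiIAMzMzAERERABVVVUAZmZmAHd3dwCIiIgAmZmZAKqqqgC7u7sAzMzMAN3d3QDu7u4A////ABERESIiIiIiIiIiIhESIzMzMzIiIiIiIhIzMzMzREQzIiIiIjMzMzMzREREMyIiIjMzM0RERERERDIiIjMzRVVVVUREREMiIjNFVVVVVmVEREQyIjRVVVVWZ3d2VUQyIkVVVWeIiIiIdmVDIlVVV5qqqYiIdmZlMlVVeqqrvLu6l2ZmQ1VWiqq97szMypd2VFVXiqzu7szMyql2VVVoib7u7MzMuqqWVUV4iKzczMzMqqqnVTR4iLzMzMzLqqqnVTRniLzMzMu6qqqXVTNWd6zMy7qqqqmGVTNGZnmqqqqqqpl1VTNFZmeaqqqqqYdVVSI0VmZ4qqqpiGVVVBIiNVZmZ3d2ZVVVQyIiIjREREVVVVVEMyIiIiI0REVVVUMzMw=="/>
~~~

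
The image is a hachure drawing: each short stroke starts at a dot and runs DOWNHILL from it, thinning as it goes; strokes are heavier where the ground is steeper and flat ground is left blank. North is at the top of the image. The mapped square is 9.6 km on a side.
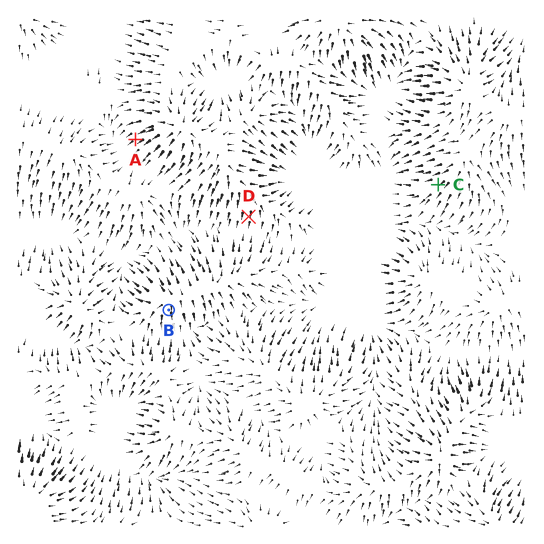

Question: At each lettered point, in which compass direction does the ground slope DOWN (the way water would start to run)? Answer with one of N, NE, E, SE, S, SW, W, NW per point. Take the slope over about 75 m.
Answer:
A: SW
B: S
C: SW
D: S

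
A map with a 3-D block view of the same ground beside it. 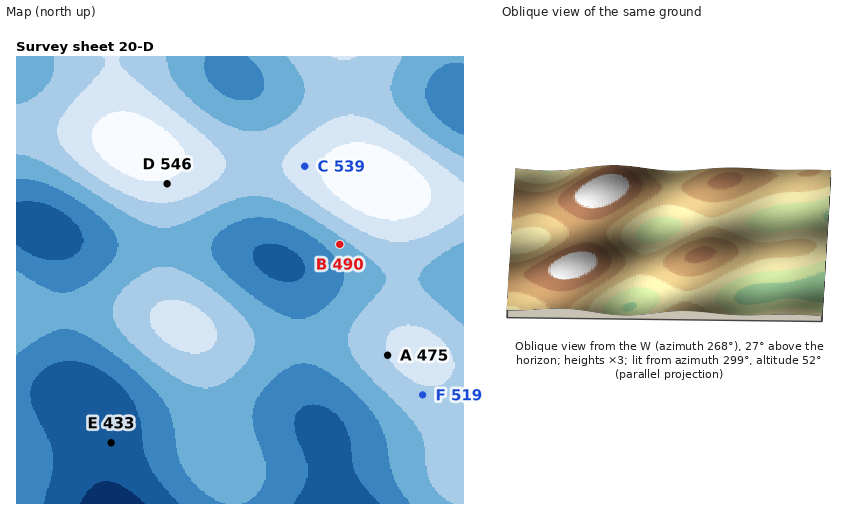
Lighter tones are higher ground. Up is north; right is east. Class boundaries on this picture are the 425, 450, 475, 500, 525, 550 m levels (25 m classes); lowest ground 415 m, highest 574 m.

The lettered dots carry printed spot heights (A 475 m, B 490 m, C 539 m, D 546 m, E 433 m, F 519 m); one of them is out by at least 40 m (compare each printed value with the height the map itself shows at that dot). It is A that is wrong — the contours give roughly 525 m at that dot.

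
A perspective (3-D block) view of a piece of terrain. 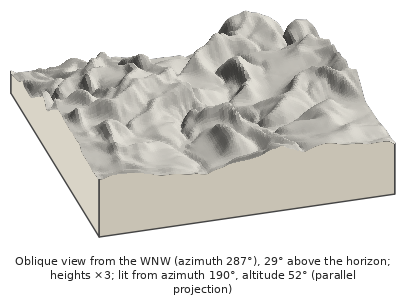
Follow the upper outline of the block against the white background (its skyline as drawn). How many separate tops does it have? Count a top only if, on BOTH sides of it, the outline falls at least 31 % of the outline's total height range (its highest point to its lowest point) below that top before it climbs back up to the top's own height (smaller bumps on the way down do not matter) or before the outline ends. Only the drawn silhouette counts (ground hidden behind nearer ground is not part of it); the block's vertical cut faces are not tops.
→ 1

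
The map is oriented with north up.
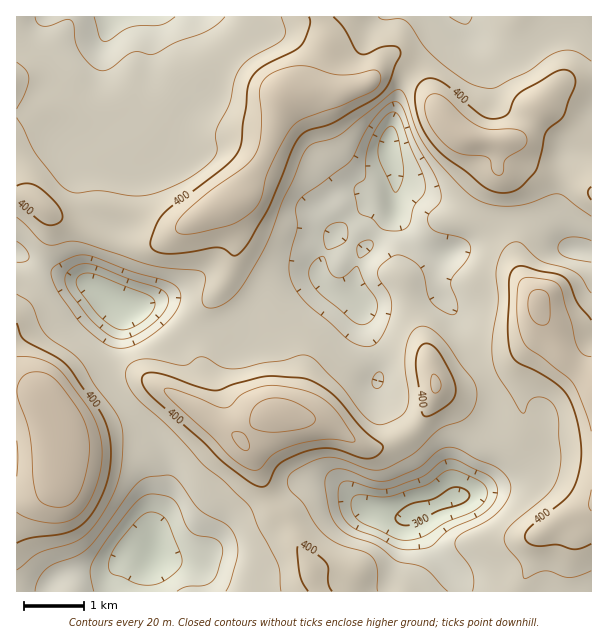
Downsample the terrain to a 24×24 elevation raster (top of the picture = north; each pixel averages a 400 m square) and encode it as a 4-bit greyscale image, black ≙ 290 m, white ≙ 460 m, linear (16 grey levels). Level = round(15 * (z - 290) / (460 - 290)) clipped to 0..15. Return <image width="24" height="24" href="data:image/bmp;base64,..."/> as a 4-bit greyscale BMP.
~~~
<image width="24" height="24" href="data:image/bmp;base64,Qk2WAQAAAAAAAHYAAAAoAAAAGAAAABgAAAABAAQAAAAAACABAAATCwAAEwsAABAAAAAAAAAAAAAAABEREQAiIiIAMzMzAERERABVVVUAZmZmAHd3dwCIiIgAmZmZAKqqqgC7u7sAzMzMAN3d3QDu7u4A////AHZUMjRXiaqXdmeIiIdkISRHiamGVWeJmaqWMjVXiYZCI1eKqs3JU0Z4mXQhESR4q97rdmeJqHVVQhNnit7sh3isuYiZdVZ3it7rh4rN3cypmHeIiu7aiKzN7tuHmoiIi+64irqry6h3m5iInMuXiYiIiId3m4iazKh2Vnd3eHdniXis25djI2eHd2VGd2et2odCI1eYdlRGdnetyXZEZ4iZdkVXdWeal3iIiaqqhlRFVWeIdpqYibzLl1VUVneHd6mIiJvMp2VDRnmYiZh3d3isuXZDN5u6mYd3d3eKyodSWszLmIh3d3eKzKl0fMu7qIh3d3d5zcynnKmbuYd3d3d5vMzKmYiJqXdlZnd4iruqmHd3iHZkRVZ3iKqZh2d4dw=="/>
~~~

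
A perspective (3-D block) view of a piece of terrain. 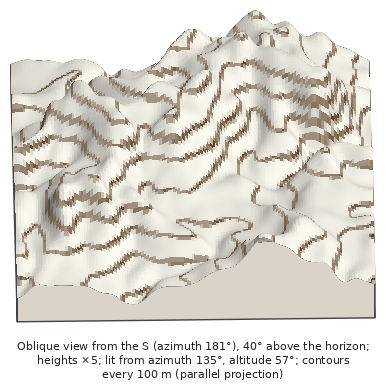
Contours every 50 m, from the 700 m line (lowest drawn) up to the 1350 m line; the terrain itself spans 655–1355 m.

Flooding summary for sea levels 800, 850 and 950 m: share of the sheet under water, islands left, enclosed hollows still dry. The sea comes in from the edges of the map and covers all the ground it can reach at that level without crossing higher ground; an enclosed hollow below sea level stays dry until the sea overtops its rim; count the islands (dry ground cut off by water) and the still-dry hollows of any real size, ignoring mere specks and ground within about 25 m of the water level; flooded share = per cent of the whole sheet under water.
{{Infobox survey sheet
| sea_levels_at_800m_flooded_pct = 13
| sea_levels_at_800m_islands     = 0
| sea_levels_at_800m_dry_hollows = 0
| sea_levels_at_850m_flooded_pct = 22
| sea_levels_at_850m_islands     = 0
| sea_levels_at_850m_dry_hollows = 0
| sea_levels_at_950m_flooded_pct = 46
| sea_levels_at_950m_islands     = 0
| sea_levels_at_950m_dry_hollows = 0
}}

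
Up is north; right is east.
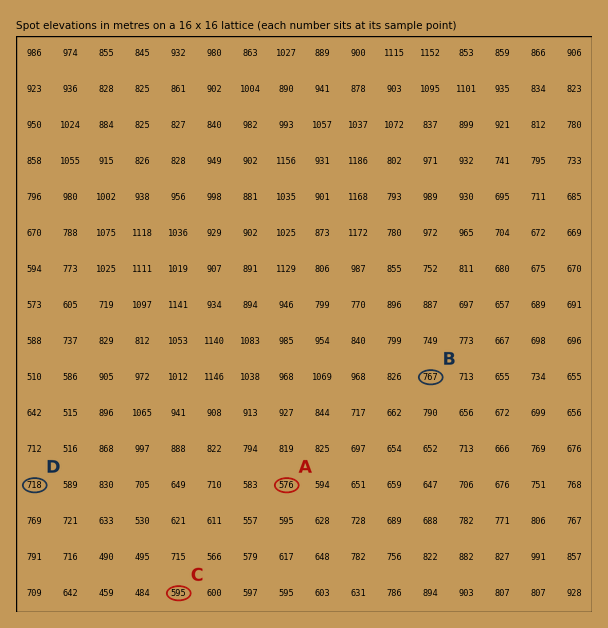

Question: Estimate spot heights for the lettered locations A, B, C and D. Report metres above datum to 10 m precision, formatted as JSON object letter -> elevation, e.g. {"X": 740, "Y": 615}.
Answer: {"A": 580, "B": 770, "C": 590, "D": 720}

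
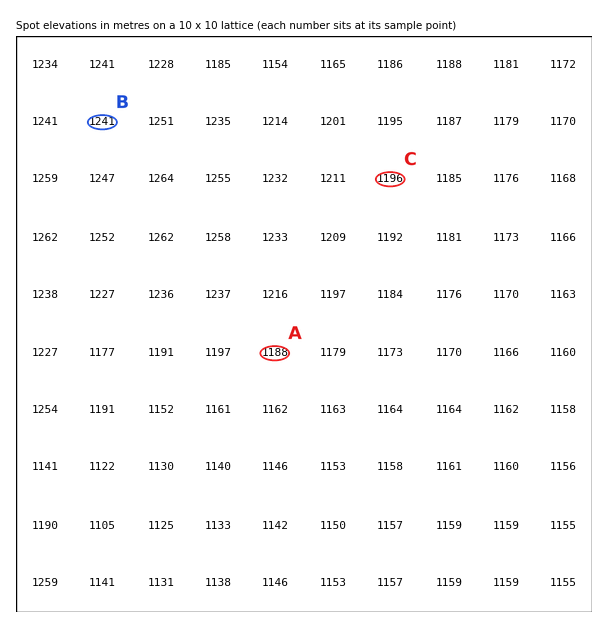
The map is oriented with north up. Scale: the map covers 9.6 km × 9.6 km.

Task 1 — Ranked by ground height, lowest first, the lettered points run A C B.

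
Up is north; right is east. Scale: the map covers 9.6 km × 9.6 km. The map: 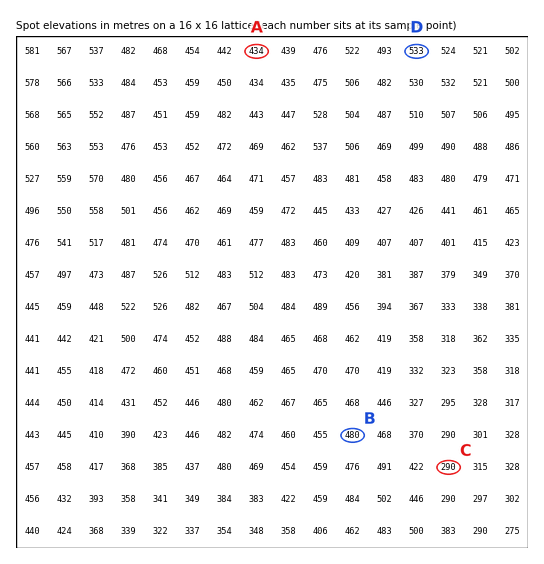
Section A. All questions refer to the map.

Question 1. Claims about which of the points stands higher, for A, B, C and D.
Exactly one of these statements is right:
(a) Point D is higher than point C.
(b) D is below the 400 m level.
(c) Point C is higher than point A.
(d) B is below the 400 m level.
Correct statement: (a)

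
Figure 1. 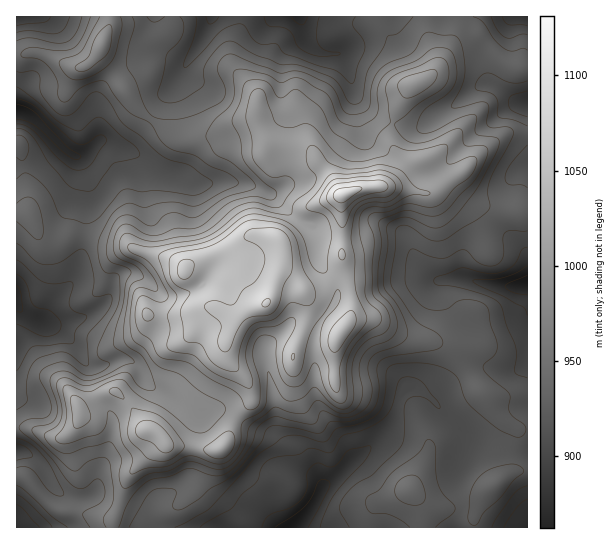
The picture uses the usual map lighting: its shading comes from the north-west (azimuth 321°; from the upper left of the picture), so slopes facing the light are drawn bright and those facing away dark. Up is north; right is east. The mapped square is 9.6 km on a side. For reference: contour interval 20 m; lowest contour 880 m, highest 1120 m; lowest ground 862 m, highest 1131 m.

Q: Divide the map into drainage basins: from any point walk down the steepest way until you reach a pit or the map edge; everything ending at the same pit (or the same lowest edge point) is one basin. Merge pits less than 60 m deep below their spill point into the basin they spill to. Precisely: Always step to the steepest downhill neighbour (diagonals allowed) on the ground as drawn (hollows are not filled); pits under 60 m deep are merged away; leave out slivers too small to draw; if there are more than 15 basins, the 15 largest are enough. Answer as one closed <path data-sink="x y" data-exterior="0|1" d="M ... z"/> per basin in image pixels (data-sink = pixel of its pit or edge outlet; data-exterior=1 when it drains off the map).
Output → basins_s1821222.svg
<path data-sink="294 527" data-exterior="1" d="M341 196l-31 11-13 18-18 15-8-4-20-1-12 14-37 10-12 5-6 6 21 34 31 15-11 23 0 9 6 12 16 18 4 8 1 12-16 17-8 21-7 10-10 2-17-4-17 0-11-3-3-4-8 7-26 28-16 43 1 10 414-1 0-97-9-1-13-6-9-8-12-20-8-6-8-12-9-18-11-11-15-7-29-5-30-16-21-1-6 2 4-14-11-52 2-34z"/><path data-sink="17 113" data-exterior="1" d="M98 52l-9 12-10 4-12-3-26-12-10-1-15 3 0 156 13 4 8 18 6 6 16 2 10-5 17 0 24 7 11 0 25 10 28 7 5 3 6 6 5-5 12-5 37-10 12-14 20 1 8 4 18-15 13-18 31-12-10-18-14-15-4-9-27-6-19-2-7-15-3-14-4 4-18 4-17 11-9 2-26 2-8-3-39-29-21-32-12-13z"/><path data-sink="301 17" data-exterior="1" d="M427 16l-316 0-2 11-10 28 37 52 39 29 8 3 26-2 9-2 17-11 18-4 4-4 3 14 7 15 19 2 27 6 4 9 14 15 6 13 8 5 16-7 24-3 10-8 5-10 0-8-9-16 0-14 2-10 16-32 20-10 7-8 0-12-8-22z"/><path data-sink="17 295" data-exterior="1" d="M23 212l-7 1 0 213 3 2 11 0 23 9 10 0 7-4 7-8 3-7-1-9 2-2 26-15 10 0 14 14 12 20 3 3 9 3 11 12 45 7 10-2 7-10 8-21 16-17-1-12-4-8-16-18-6-12 0-9 11-23-31-15-20-30-1-7-5-4-41-12-12-7-16-1-24-7-17 0-10 5-13-1-9-7-8-18z"/><path data-sink="527 285" data-exterior="1" d="M454 177l-24 16-39-6-21 0-21 5-8 5 0 58 10 40 1 12-3 12 26 1 30 16 29 5 15 7 11 11 9 18 8 12 8 6 12 20 9 8 13 6 8 0 1-216-31-4-15-4-11-6-12-13z"/><path data-sink="527 17" data-exterior="1" d="M527 16l-99 1 0 18 8 22 0 12-7 8-20 10-13 26-5 16 0 14 9 16 0 8-5 10-13 10 48 6 25-17 4 10 14 14 9 5 15 4 31 2z"/><path data-sink="17 527" data-exterior="1" d="M117 392l-10 0-26 15-2 2 1 9-3 7-7 8-7 4-10 0-23-9-14-1 1 101 96-1 0-9 16-43 34-34-8-9-9-3-3-3-12-20z"/><path data-sink="17 17" data-exterior="1" d="M110 16l-93 0-1 38 9 1 9-3 15 4 22 11 14 0 15-17 9-23z"/>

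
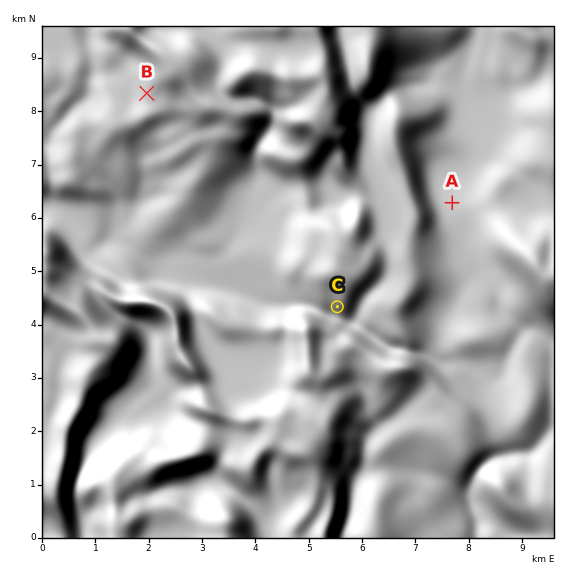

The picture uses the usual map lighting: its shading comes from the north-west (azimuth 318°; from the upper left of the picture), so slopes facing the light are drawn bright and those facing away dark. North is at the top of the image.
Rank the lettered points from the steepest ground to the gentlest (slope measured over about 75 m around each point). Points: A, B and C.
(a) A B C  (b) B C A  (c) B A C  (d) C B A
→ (d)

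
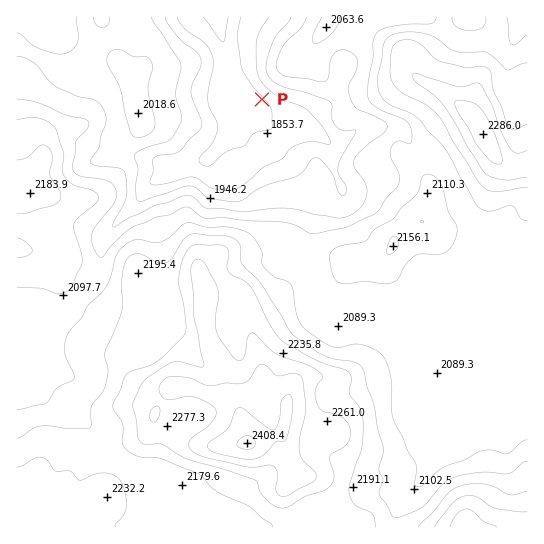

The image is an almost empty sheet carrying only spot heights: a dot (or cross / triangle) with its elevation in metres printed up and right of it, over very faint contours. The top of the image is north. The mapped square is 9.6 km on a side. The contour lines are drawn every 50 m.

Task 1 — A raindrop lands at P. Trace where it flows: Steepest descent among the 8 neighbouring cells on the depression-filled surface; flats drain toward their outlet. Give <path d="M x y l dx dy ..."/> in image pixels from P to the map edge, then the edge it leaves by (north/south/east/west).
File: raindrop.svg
<path d="M262 99l-7 7-5 0-23-23 0-28-1-1 0-5-3-6 0-4-2-5-2-17"/>
exit: north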